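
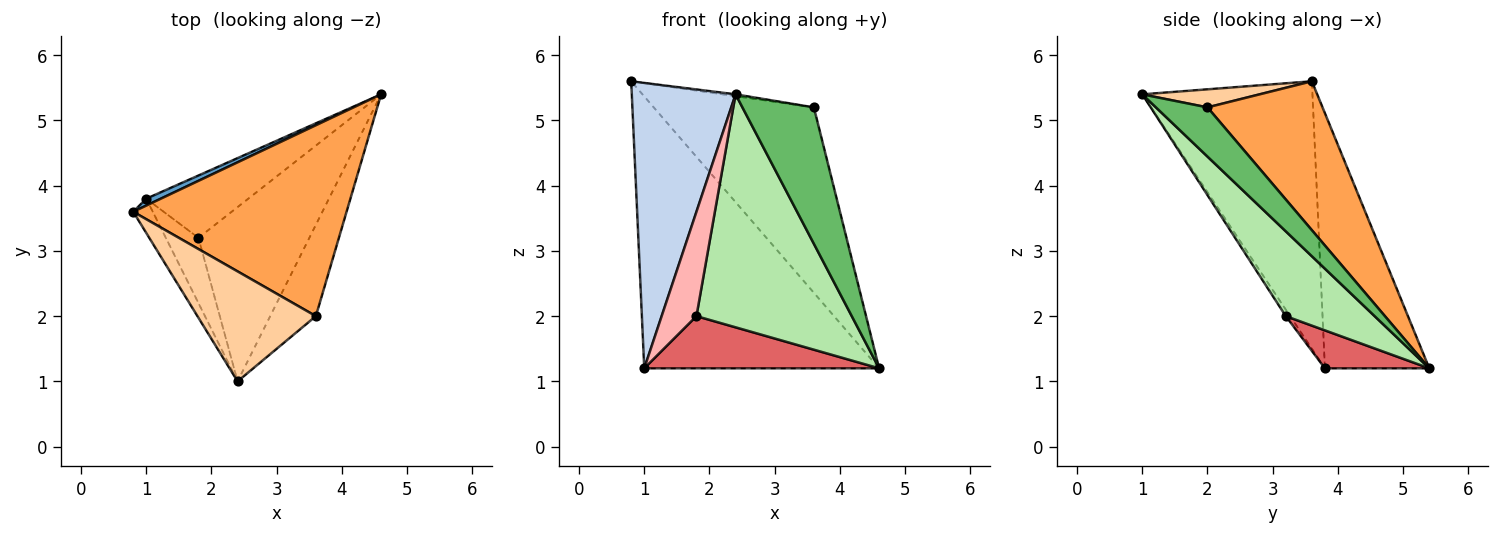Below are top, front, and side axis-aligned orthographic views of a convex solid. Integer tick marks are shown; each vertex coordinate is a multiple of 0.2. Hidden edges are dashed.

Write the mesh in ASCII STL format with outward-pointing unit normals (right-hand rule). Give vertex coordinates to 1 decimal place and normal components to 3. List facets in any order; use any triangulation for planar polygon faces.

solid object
 facet normal -0.406 0.914 0.023
  outer loop
   vertex 1.0 3.8 1.2
   vertex 0.8 3.6 5.6
   vertex 4.6 5.4 1.2
  endloop
 endfacet
 facet normal -0.852 -0.520 -0.062
  outer loop
   vertex 1.0 3.8 1.2
   vertex 2.4 1.0 5.4
   vertex 0.8 3.6 5.6
  endloop
 endfacet
 facet normal 0.448 0.623 0.641
  outer loop
   vertex 3.6 2.0 5.2
   vertex 4.6 5.4 1.2
   vertex 0.8 3.6 5.6
  endloop
 endfacet
 facet normal 0.151 0.017 0.988
  outer loop
   vertex 3.6 2.0 5.2
   vertex 0.8 3.6 5.6
   vertex 2.4 1.0 5.4
  endloop
 endfacet
 facet normal 0.514 -0.713 -0.477
  outer loop
   vertex 3.6 2.0 5.2
   vertex 2.4 1.0 5.4
   vertex 4.6 5.4 1.2
  endloop
 endfacet
 facet normal 0.416 -0.728 -0.545
  outer loop
   vertex 1.8 3.2 2.0
   vertex 4.6 5.4 1.2
   vertex 2.4 1.0 5.4
  endloop
 endfacet
 facet normal 0.274 -0.617 -0.737
  outer loop
   vertex 1.8 3.2 2.0
   vertex 1.0 3.8 1.2
   vertex 4.6 5.4 1.2
  endloop
 endfacet
 facet normal -0.105 -0.843 -0.527
  outer loop
   vertex 1.8 3.2 2.0
   vertex 2.4 1.0 5.4
   vertex 1.0 3.8 1.2
  endloop
 endfacet
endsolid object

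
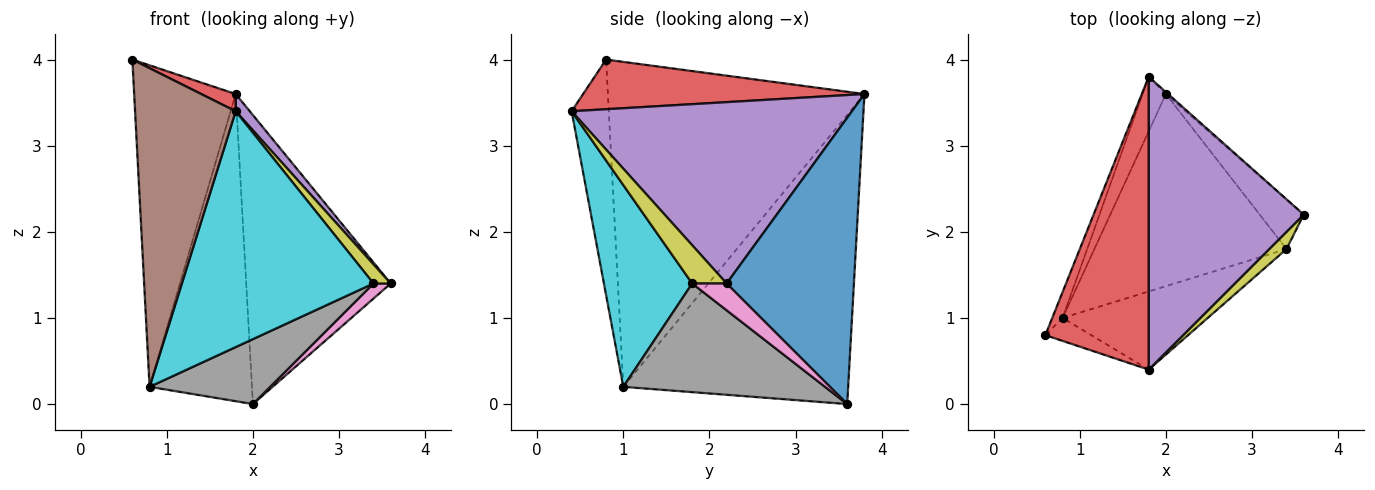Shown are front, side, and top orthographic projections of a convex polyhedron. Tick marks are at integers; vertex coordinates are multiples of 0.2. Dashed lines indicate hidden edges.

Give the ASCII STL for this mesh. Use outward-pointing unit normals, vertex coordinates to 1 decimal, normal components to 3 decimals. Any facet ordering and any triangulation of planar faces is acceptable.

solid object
 facet normal 0.661 0.750 -0.005
  outer loop
   vertex 2.0 3.6 0.0
   vertex 1.8 3.8 3.6
   vertex 3.6 2.2 1.4
  endloop
 endfacet
 facet normal -0.929 0.368 -0.030
  outer loop
   vertex 0.8 1.0 0.2
   vertex 0.6 0.8 4.0
   vertex 1.8 3.8 3.6
  endloop
 endfacet
 facet normal -0.908 0.413 -0.073
  outer loop
   vertex 0.8 1.0 0.2
   vertex 1.8 3.8 3.6
   vertex 2.0 3.6 0.0
  endloop
 endfacet
 facet normal 0.432 -0.053 0.900
  outer loop
   vertex 1.8 0.4 3.4
   vertex 1.8 3.8 3.6
   vertex 0.6 0.8 4.0
  endloop
 endfacet
 facet normal 0.760 -0.038 0.649
  outer loop
   vertex 1.8 0.4 3.4
   vertex 3.6 2.2 1.4
   vertex 1.8 3.8 3.6
  endloop
 endfacet
 facet normal -0.346 -0.936 -0.067
  outer loop
   vertex 1.8 0.4 3.4
   vertex 0.6 0.8 4.0
   vertex 0.8 1.0 0.2
  endloop
 endfacet
 facet normal 0.503 -0.252 -0.827
  outer loop
   vertex 3.4 1.8 1.4
   vertex 2.0 3.6 0.0
   vertex 3.6 2.2 1.4
  endloop
 endfacet
 facet normal 0.472 -0.282 -0.835
  outer loop
   vertex 3.4 1.8 1.4
   vertex 0.8 1.0 0.2
   vertex 2.0 3.6 0.0
  endloop
 endfacet
 facet normal 0.830 -0.415 0.373
  outer loop
   vertex 3.4 1.8 1.4
   vertex 3.6 2.2 1.4
   vertex 1.8 0.4 3.4
  endloop
 endfacet
 facet normal 0.401 -0.870 -0.288
  outer loop
   vertex 3.4 1.8 1.4
   vertex 1.8 0.4 3.4
   vertex 0.8 1.0 0.2
  endloop
 endfacet
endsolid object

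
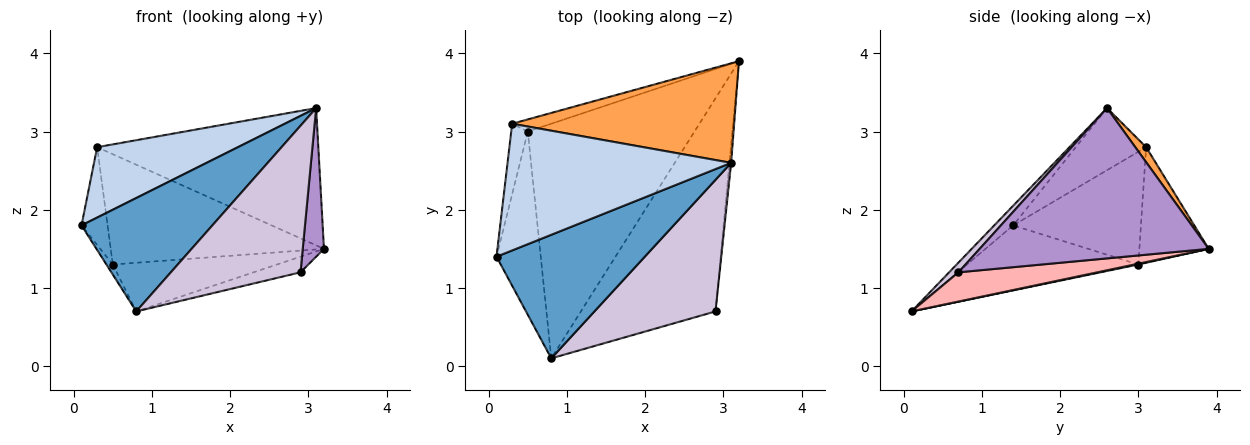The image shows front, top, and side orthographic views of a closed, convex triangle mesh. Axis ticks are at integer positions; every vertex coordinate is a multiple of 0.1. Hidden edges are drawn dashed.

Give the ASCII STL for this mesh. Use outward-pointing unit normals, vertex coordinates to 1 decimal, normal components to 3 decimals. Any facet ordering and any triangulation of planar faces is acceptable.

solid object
 facet normal -0.097 -0.673 0.733
  outer loop
   vertex 3.1 2.6 3.3
   vertex 0.1 1.4 1.8
   vertex 0.8 0.1 0.7
  endloop
 endfacet
 facet normal -0.236 -0.472 0.849
  outer loop
   vertex 0.3 3.1 2.8
   vertex 0.1 1.4 1.8
   vertex 3.1 2.6 3.3
  endloop
 endfacet
 facet normal 0.040 0.809 0.586
  outer loop
   vertex 0.3 3.1 2.8
   vertex 3.1 2.6 3.3
   vertex 3.2 3.9 1.5
  endloop
 endfacet
 facet normal -0.826 0.031 -0.562
  outer loop
   vertex 0.5 3.0 1.3
   vertex 0.8 0.1 0.7
   vertex 0.1 1.4 1.8
  endloop
 endfacet
 facet normal 0.005 0.203 -0.979
  outer loop
   vertex 0.5 3.0 1.3
   vertex 3.2 3.9 1.5
   vertex 0.8 0.1 0.7
  endloop
 endfacet
 facet normal -0.970 0.198 -0.143
  outer loop
   vertex 0.5 3.0 1.3
   vertex 0.1 1.4 1.8
   vertex 0.3 3.1 2.8
  endloop
 endfacet
 facet normal -0.308 0.946 -0.104
  outer loop
   vertex 0.5 3.0 1.3
   vertex 0.3 3.1 2.8
   vertex 3.2 3.9 1.5
  endloop
 endfacet
 facet normal 0.212 0.072 -0.975
  outer loop
   vertex 2.9 0.7 1.2
   vertex 0.8 0.1 0.7
   vertex 3.2 3.9 1.5
  endloop
 endfacet
 facet normal 0.996 -0.092 -0.011
  outer loop
   vertex 2.9 0.7 1.2
   vertex 3.2 3.9 1.5
   vertex 3.1 2.6 3.3
  endloop
 endfacet
 facet normal 0.053 -0.743 0.667
  outer loop
   vertex 2.9 0.7 1.2
   vertex 3.1 2.6 3.3
   vertex 0.8 0.1 0.7
  endloop
 endfacet
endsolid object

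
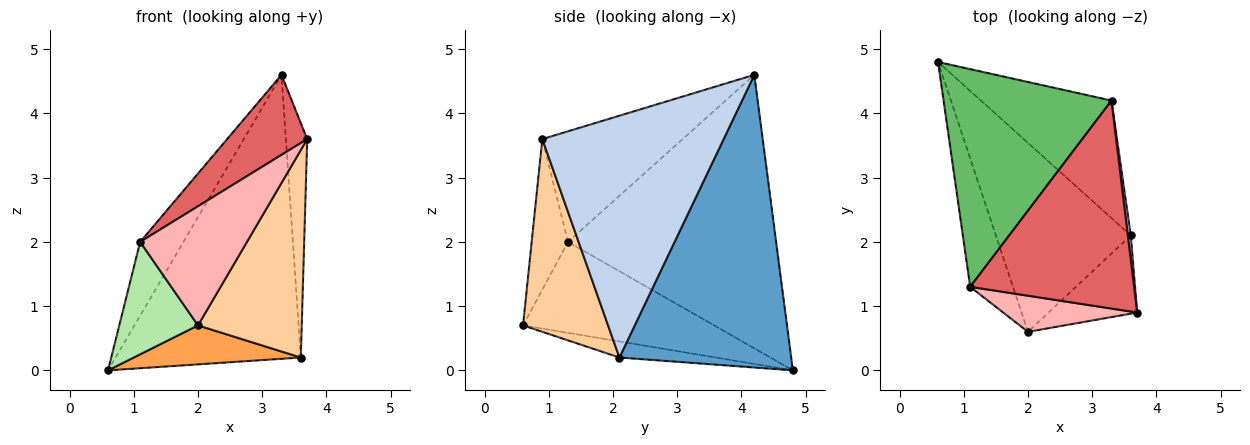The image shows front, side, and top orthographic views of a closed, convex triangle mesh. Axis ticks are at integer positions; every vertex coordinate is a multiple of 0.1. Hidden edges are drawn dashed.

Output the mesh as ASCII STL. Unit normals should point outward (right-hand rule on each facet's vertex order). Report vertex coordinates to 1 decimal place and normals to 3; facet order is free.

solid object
 facet normal 0.651 0.702 -0.290
  outer loop
   vertex 3.6 2.1 0.2
   vertex 0.6 4.8 0.0
   vertex 3.3 4.2 4.6
  endloop
 endfacet
 facet normal 0.993 0.117 0.012
  outer loop
   vertex 3.6 2.1 0.2
   vertex 3.3 4.2 4.6
   vertex 3.7 0.9 3.6
  endloop
 endfacet
 facet normal -0.116 -0.201 -0.973
  outer loop
   vertex 3.6 2.1 0.2
   vertex 2.0 0.6 0.7
   vertex 0.6 4.8 0.0
  endloop
 endfacet
 facet normal 0.609 -0.742 -0.280
  outer loop
   vertex 3.6 2.1 0.2
   vertex 3.7 0.9 3.6
   vertex 2.0 0.6 0.7
  endloop
 endfacet
 facet normal -0.839 0.175 0.515
  outer loop
   vertex 1.1 1.3 2.0
   vertex 3.3 4.2 4.6
   vertex 0.6 4.8 0.0
  endloop
 endfacet
 facet normal -0.848 -0.349 -0.399
  outer loop
   vertex 1.1 1.3 2.0
   vertex 0.6 4.8 0.0
   vertex 2.0 0.6 0.7
  endloop
 endfacet
 facet normal -0.533 -0.304 0.790
  outer loop
   vertex 1.1 1.3 2.0
   vertex 3.7 0.9 3.6
   vertex 3.3 4.2 4.6
  endloop
 endfacet
 facet normal -0.310 -0.910 0.276
  outer loop
   vertex 1.1 1.3 2.0
   vertex 2.0 0.6 0.7
   vertex 3.7 0.9 3.6
  endloop
 endfacet
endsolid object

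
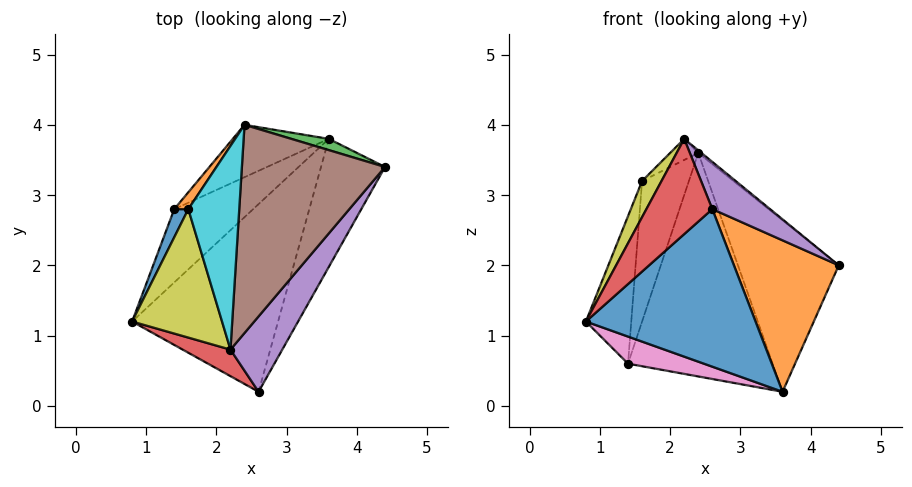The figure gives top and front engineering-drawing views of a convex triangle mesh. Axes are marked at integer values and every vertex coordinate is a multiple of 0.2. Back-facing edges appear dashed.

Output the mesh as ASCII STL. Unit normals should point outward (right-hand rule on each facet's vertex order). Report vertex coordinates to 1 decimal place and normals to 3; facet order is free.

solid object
 facet normal 0.308 -0.612 -0.729
  outer loop
   vertex 3.6 3.8 0.2
   vertex 2.6 0.2 2.8
   vertex 0.8 1.2 1.2
  endloop
 endfacet
 facet normal 0.731 -0.521 -0.441
  outer loop
   vertex 3.6 3.8 0.2
   vertex 4.4 3.4 2.0
   vertex 2.6 0.2 2.8
  endloop
 endfacet
 facet normal 0.332 0.941 0.062
  outer loop
   vertex 3.6 3.8 0.2
   vertex 2.4 4.0 3.6
   vertex 4.4 3.4 2.0
  endloop
 endfacet
 facet normal -0.612 -0.762 0.212
  outer loop
   vertex 2.2 0.8 3.8
   vertex 0.8 1.2 1.2
   vertex 2.6 0.2 2.8
  endloop
 endfacet
 facet normal 0.797 -0.321 0.511
  outer loop
   vertex 2.2 0.8 3.8
   vertex 2.6 0.2 2.8
   vertex 4.4 3.4 2.0
  endloop
 endfacet
 facet normal 0.626 0.010 0.779
  outer loop
   vertex 2.2 0.8 3.8
   vertex 4.4 3.4 2.0
   vertex 2.4 4.0 3.6
  endloop
 endfacet
 facet normal -0.013 -0.347 -0.938
  outer loop
   vertex 1.4 2.8 0.6
   vertex 3.6 3.8 0.2
   vertex 0.8 1.2 1.2
  endloop
 endfacet
 facet normal -0.436 0.876 -0.205
  outer loop
   vertex 1.4 2.8 0.6
   vertex 2.4 4.0 3.6
   vertex 3.6 3.8 0.2
  endloop
 endfacet
 facet normal -0.881 -0.128 0.455
  outer loop
   vertex 1.6 2.8 3.2
   vertex 0.8 1.2 1.2
   vertex 2.2 0.8 3.8
  endloop
 endfacet
 facet normal -0.546 0.086 0.833
  outer loop
   vertex 1.6 2.8 3.2
   vertex 2.2 0.8 3.8
   vertex 2.4 4.0 3.6
  endloop
 endfacet
 facet normal -0.925 0.374 0.071
  outer loop
   vertex 1.6 2.8 3.2
   vertex 1.4 2.8 0.6
   vertex 0.8 1.2 1.2
  endloop
 endfacet
 facet normal -0.840 0.539 0.065
  outer loop
   vertex 1.6 2.8 3.2
   vertex 2.4 4.0 3.6
   vertex 1.4 2.8 0.6
  endloop
 endfacet
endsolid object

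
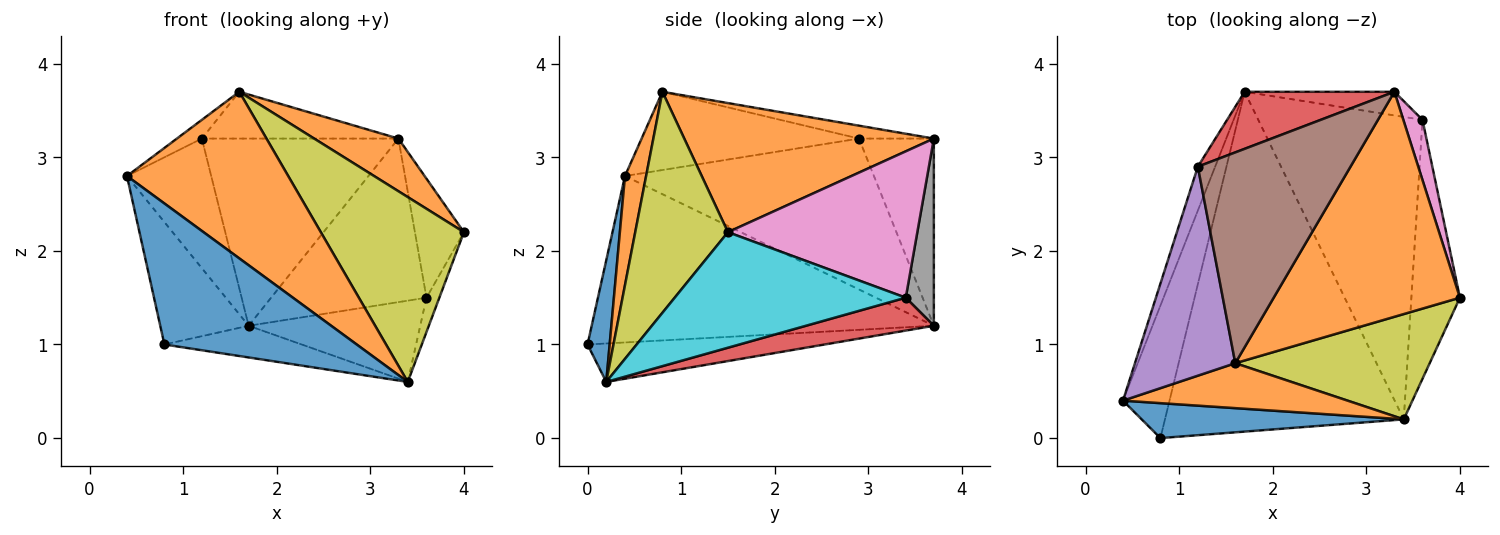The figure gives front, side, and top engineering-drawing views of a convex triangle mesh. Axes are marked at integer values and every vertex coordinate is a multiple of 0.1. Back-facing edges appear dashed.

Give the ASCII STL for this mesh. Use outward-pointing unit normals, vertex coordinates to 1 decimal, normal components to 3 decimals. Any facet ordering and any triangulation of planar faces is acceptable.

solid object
 facet normal -0.935 0.241 -0.261
  outer loop
   vertex 1.7 3.7 1.2
   vertex 0.8 0.0 1.0
   vertex 0.4 0.4 2.8
  endloop
 endfacet
 facet normal 0.559 -0.189 0.807
  outer loop
   vertex 1.6 0.8 3.7
   vertex 4.0 1.5 2.2
   vertex 3.3 3.7 3.2
  endloop
 endfacet
 facet normal -0.942 0.319 -0.108
  outer loop
   vertex 1.2 2.9 3.2
   vertex 1.7 3.7 1.2
   vertex 0.4 0.4 2.8
  endloop
 endfacet
 facet normal -0.342 0.899 0.274
  outer loop
   vertex 1.2 2.9 3.2
   vertex 3.3 3.7 3.2
   vertex 1.7 3.7 1.2
  endloop
 endfacet
 facet normal -0.613 0.070 0.787
  outer loop
   vertex 1.2 2.9 3.2
   vertex 0.4 0.4 2.8
   vertex 1.6 0.8 3.7
  endloop
 endfacet
 facet normal -0.082 0.216 0.973
  outer loop
   vertex 1.2 2.9 3.2
   vertex 1.6 0.8 3.7
   vertex 3.3 3.7 3.2
  endloop
 endfacet
 facet normal 0.960 0.248 0.126
  outer loop
   vertex 3.6 3.4 1.5
   vertex 3.3 3.7 3.2
   vertex 4.0 1.5 2.2
  endloop
 endfacet
 facet normal 0.176 0.974 -0.141
  outer loop
   vertex 3.6 3.4 1.5
   vertex 1.7 3.7 1.2
   vertex 3.3 3.7 3.2
  endloop
 endfacet
 facet normal 0.490 -0.757 0.431
  outer loop
   vertex 3.4 0.2 0.6
   vertex 4.0 1.5 2.2
   vertex 1.6 0.8 3.7
  endloop
 endfacet
 facet normal 0.921 0.051 -0.387
  outer loop
   vertex 3.4 0.2 0.6
   vertex 3.6 3.4 1.5
   vertex 4.0 1.5 2.2
  endloop
 endfacet
 facet normal 0.111 -0.965 0.239
  outer loop
   vertex 3.4 0.2 0.6
   vertex 0.4 0.4 2.8
   vertex 0.8 0.0 1.0
  endloop
 endfacet
 facet normal 0.126 -0.958 0.258
  outer loop
   vertex 3.4 0.2 0.6
   vertex 1.6 0.8 3.7
   vertex 0.4 0.4 2.8
  endloop
 endfacet
 facet normal -0.158 0.092 -0.983
  outer loop
   vertex 3.4 0.2 0.6
   vertex 0.8 0.0 1.0
   vertex 1.7 3.7 1.2
  endloop
 endfacet
 facet normal 0.190 0.255 -0.948
  outer loop
   vertex 3.4 0.2 0.6
   vertex 1.7 3.7 1.2
   vertex 3.6 3.4 1.5
  endloop
 endfacet
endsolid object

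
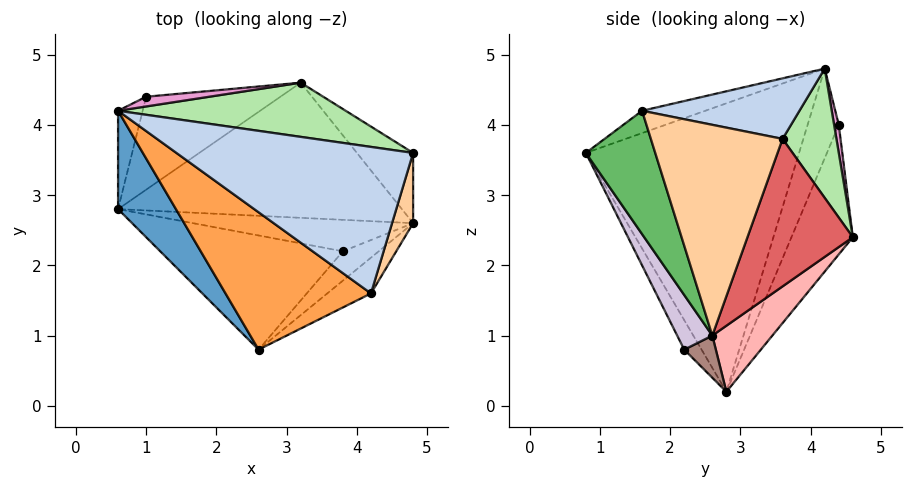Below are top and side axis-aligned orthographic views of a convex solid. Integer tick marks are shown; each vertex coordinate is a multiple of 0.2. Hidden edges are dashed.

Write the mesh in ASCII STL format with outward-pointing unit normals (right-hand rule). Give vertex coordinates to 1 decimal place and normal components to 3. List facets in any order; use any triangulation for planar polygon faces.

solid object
 facet normal -0.824 -0.543 0.165
  outer loop
   vertex 0.6 2.8 0.2
   vertex 2.6 0.8 3.6
   vertex 0.6 4.2 4.8
  endloop
 endfacet
 facet normal 0.246 0.119 0.962
  outer loop
   vertex 4.2 1.6 4.2
   vertex 4.8 3.6 3.8
   vertex 0.6 4.2 4.8
  endloop
 endfacet
 facet normal -0.139 -0.401 0.905
  outer loop
   vertex 4.2 1.6 4.2
   vertex 0.6 4.2 4.8
   vertex 2.6 0.8 3.6
  endloop
 endfacet
 facet normal 0.959 -0.268 0.096
  outer loop
   vertex 4.2 1.6 4.2
   vertex 4.8 2.6 1.0
   vertex 4.8 3.6 3.8
  endloop
 endfacet
 facet normal 0.492 -0.853 -0.174
  outer loop
   vertex 4.2 1.6 4.2
   vertex 2.6 0.8 3.6
   vertex 4.8 2.6 1.0
  endloop
 endfacet
 facet normal 0.220 0.895 0.388
  outer loop
   vertex 3.2 4.6 2.4
   vertex 0.6 4.2 4.8
   vertex 4.8 3.6 3.8
  endloop
 endfacet
 facet normal 0.662 0.706 -0.252
  outer loop
   vertex 3.2 4.6 2.4
   vertex 4.8 3.6 3.8
   vertex 4.8 2.6 1.0
  endloop
 endfacet
 facet normal 0.172 0.653 -0.737
  outer loop
   vertex 3.2 4.6 2.4
   vertex 4.8 2.6 1.0
   vertex 0.6 2.8 0.2
  endloop
 endfacet
 facet normal -0.076 -0.878 -0.472
  outer loop
   vertex 3.8 2.2 0.8
   vertex 2.6 0.8 3.6
   vertex 0.6 2.8 0.2
  endloop
 endfacet
 facet normal 0.403 -0.876 -0.265
  outer loop
   vertex 3.8 2.2 0.8
   vertex 4.8 2.6 1.0
   vertex 2.6 0.8 3.6
  endloop
 endfacet
 facet normal 0.188 0.021 -0.982
  outer loop
   vertex 3.8 2.2 0.8
   vertex 0.6 2.8 0.2
   vertex 4.8 2.6 1.0
  endloop
 endfacet
 facet normal -0.728 0.656 -0.200
  outer loop
   vertex 1.0 4.4 4.0
   vertex 0.6 2.8 0.2
   vertex 0.6 4.2 4.8
  endloop
 endfacet
 facet normal 0.135 0.943 0.303
  outer loop
   vertex 1.0 4.4 4.0
   vertex 0.6 4.2 4.8
   vertex 3.2 4.6 2.4
  endloop
 endfacet
 facet normal -0.326 0.883 -0.338
  outer loop
   vertex 1.0 4.4 4.0
   vertex 3.2 4.6 2.4
   vertex 0.6 2.8 0.2
  endloop
 endfacet
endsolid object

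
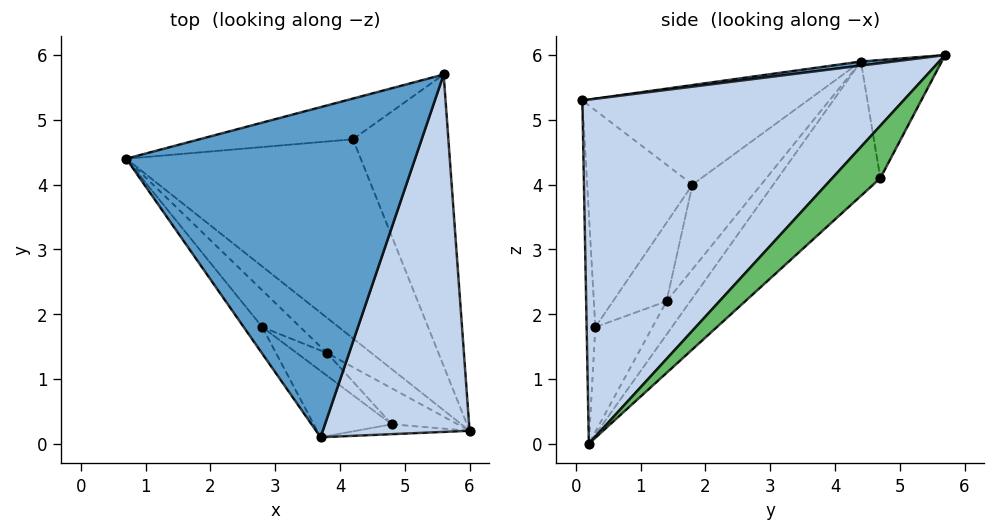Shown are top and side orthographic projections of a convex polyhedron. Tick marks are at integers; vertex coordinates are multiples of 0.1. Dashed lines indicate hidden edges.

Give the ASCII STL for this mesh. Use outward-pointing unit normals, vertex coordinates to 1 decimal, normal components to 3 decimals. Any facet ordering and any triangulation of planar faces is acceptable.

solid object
 facet normal 0.014 -0.129 0.992
  outer loop
   vertex 3.7 0.1 5.3
   vertex 5.6 5.7 6.0
   vertex 0.7 4.4 5.9
  endloop
 endfacet
 facet normal 0.865 -0.340 0.369
  outer loop
   vertex 3.7 0.1 5.3
   vertex 6.0 0.2 0.0
   vertex 5.6 5.7 6.0
  endloop
 endfacet
 facet normal -0.428 0.509 -0.747
  outer loop
   vertex 4.2 4.7 4.1
   vertex 6.0 0.2 0.0
   vertex 0.7 4.4 5.9
  endloop
 endfacet
 facet normal -0.238 0.921 -0.309
  outer loop
   vertex 4.2 4.7 4.1
   vertex 0.7 4.4 5.9
   vertex 5.6 5.7 6.0
  endloop
 endfacet
 facet normal 0.342 0.704 -0.622
  outer loop
   vertex 4.2 4.7 4.1
   vertex 5.6 5.7 6.0
   vertex 6.0 0.2 0.0
  endloop
 endfacet
 facet normal -0.563 0.344 -0.751
  outer loop
   vertex 3.8 1.4 2.2
   vertex 0.7 4.4 5.9
   vertex 6.0 0.2 0.0
  endloop
 endfacet
 facet normal -0.820 -0.551 -0.153
  outer loop
   vertex 2.8 1.8 4.0
   vertex 3.7 0.1 5.3
   vertex 0.7 4.4 5.9
  endloop
 endfacet
 facet normal -0.836 -0.401 -0.375
  outer loop
   vertex 2.8 1.8 4.0
   vertex 0.7 4.4 5.9
   vertex 3.8 1.4 2.2
  endloop
 endfacet
 facet normal -0.301 -0.942 -0.148
  outer loop
   vertex 4.8 0.3 1.8
   vertex 6.0 0.2 0.0
   vertex 3.7 0.1 5.3
  endloop
 endfacet
 facet normal -0.734 -0.499 -0.461
  outer loop
   vertex 4.8 0.3 1.8
   vertex 3.8 1.4 2.2
   vertex 6.0 0.2 0.0
  endloop
 endfacet
 facet normal -0.750 -0.604 -0.270
  outer loop
   vertex 4.8 0.3 1.8
   vertex 3.7 0.1 5.3
   vertex 2.8 1.8 4.0
  endloop
 endfacet
 facet normal -0.758 -0.583 -0.292
  outer loop
   vertex 4.8 0.3 1.8
   vertex 2.8 1.8 4.0
   vertex 3.8 1.4 2.2
  endloop
 endfacet
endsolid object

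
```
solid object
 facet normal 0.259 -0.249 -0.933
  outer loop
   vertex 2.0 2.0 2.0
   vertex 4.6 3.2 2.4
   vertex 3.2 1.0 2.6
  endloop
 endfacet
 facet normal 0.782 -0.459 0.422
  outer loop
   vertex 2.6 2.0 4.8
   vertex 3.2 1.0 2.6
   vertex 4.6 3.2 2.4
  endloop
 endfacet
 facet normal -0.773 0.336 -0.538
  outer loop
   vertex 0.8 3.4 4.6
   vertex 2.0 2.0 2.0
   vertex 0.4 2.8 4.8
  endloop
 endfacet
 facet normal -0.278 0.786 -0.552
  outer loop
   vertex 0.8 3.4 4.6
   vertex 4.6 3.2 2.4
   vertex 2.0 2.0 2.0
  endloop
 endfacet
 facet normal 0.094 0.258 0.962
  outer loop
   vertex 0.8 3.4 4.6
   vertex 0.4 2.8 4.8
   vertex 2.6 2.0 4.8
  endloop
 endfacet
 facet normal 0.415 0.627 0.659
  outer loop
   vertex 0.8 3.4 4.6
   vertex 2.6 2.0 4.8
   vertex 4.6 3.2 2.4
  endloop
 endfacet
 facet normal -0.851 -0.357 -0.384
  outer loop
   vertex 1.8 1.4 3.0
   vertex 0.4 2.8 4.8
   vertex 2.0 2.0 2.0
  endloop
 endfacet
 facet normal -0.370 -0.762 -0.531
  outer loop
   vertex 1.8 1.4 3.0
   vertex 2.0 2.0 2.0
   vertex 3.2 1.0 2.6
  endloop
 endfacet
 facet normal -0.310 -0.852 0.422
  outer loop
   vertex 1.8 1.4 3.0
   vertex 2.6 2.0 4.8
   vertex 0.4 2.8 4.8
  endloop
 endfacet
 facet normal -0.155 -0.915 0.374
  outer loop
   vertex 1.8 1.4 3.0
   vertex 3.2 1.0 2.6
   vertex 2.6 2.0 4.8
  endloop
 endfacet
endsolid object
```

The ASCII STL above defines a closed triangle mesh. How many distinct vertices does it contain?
7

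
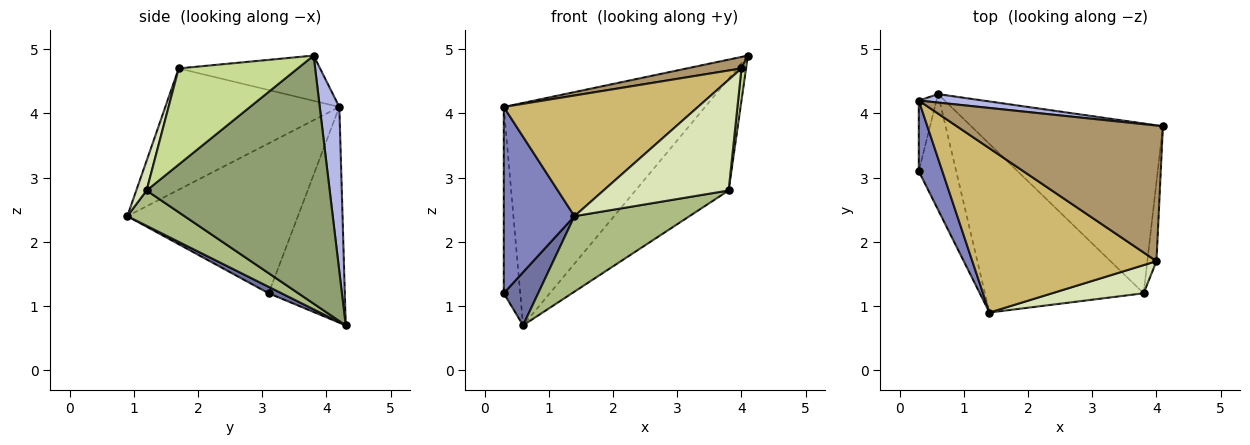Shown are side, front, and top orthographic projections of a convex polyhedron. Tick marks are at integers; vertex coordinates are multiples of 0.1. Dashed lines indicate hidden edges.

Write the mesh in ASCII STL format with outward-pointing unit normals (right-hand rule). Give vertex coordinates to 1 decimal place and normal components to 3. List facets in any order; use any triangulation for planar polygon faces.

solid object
 facet normal 0.154 -0.413 -0.898
  outer loop
   vertex 0.6 4.3 0.7
   vertex 1.4 0.9 2.4
   vertex 0.3 3.1 1.2
  endloop
 endfacet
 facet normal -0.914 -0.379 0.144
  outer loop
   vertex 0.3 4.2 4.1
   vertex 0.3 3.1 1.2
   vertex 1.4 0.9 2.4
  endloop
 endfacet
 facet normal -0.974 0.210 -0.080
  outer loop
   vertex 0.3 4.2 4.1
   vertex 0.6 4.3 0.7
   vertex 0.3 3.1 1.2
  endloop
 endfacet
 facet normal 0.097 0.995 0.038
  outer loop
   vertex 0.3 4.2 4.1
   vertex 4.1 3.8 4.9
   vertex 0.6 4.3 0.7
  endloop
 endfacet
 facet normal 0.734 0.373 -0.567
  outer loop
   vertex 3.8 1.2 2.8
   vertex 0.6 4.3 0.7
   vertex 4.1 3.8 4.9
  endloop
 endfacet
 facet normal 0.199 -0.400 -0.894
  outer loop
   vertex 3.8 1.2 2.8
   vertex 1.4 0.9 2.4
   vertex 0.6 4.3 0.7
  endloop
 endfacet
 facet normal 0.995 -0.038 -0.095
  outer loop
   vertex 4.0 1.7 4.7
   vertex 3.8 1.2 2.8
   vertex 4.1 3.8 4.9
  endloop
 endfacet
 facet normal 0.080 -0.966 0.246
  outer loop
   vertex 4.0 1.7 4.7
   vertex 1.4 0.9 2.4
   vertex 3.8 1.2 2.8
  endloop
 endfacet
 facet normal -0.214 -0.083 0.973
  outer loop
   vertex 4.0 1.7 4.7
   vertex 4.1 3.8 4.9
   vertex 0.3 4.2 4.1
  endloop
 endfacet
 facet normal -0.469 -0.523 0.712
  outer loop
   vertex 4.0 1.7 4.7
   vertex 0.3 4.2 4.1
   vertex 1.4 0.9 2.4
  endloop
 endfacet
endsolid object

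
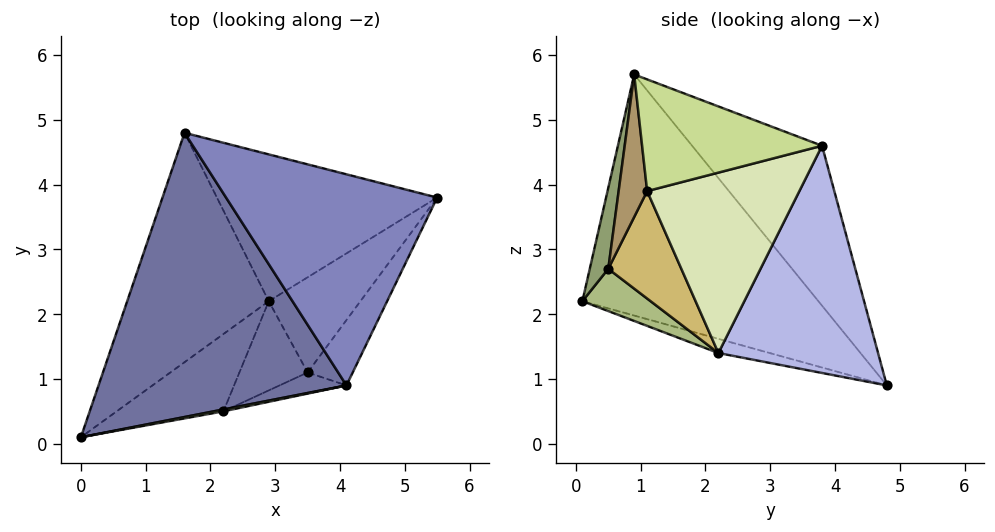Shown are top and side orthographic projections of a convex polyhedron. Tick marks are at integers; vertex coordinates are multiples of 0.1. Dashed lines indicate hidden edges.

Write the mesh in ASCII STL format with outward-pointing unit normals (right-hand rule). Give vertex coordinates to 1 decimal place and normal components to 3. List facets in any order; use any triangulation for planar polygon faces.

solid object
 facet normal -0.639 0.399 0.657
  outer loop
   vertex 4.1 0.9 5.7
   vertex 1.6 4.8 0.9
   vertex 0.0 0.1 2.2
  endloop
 endfacet
 facet normal -0.519 0.511 0.685
  outer loop
   vertex 4.1 0.9 5.7
   vertex 5.5 3.8 4.6
   vertex 1.6 4.8 0.9
  endloop
 endfacet
 facet normal -0.097 -0.235 -0.967
  outer loop
   vertex 2.9 2.2 1.4
   vertex 0.0 0.1 2.2
   vertex 1.6 4.8 0.9
  endloop
 endfacet
 facet normal 0.701 0.220 -0.679
  outer loop
   vertex 2.9 2.2 1.4
   vertex 1.6 4.8 0.9
   vertex 5.5 3.8 4.6
  endloop
 endfacet
 facet normal 0.174 -0.984 0.021
  outer loop
   vertex 2.2 0.5 2.7
   vertex 4.1 0.9 5.7
   vertex 0.0 0.1 2.2
  endloop
 endfacet
 facet normal 0.279 -0.653 -0.704
  outer loop
   vertex 2.2 0.5 2.7
   vertex 0.0 0.1 2.2
   vertex 2.9 2.2 1.4
  endloop
 endfacet
 facet normal 0.799 -0.508 -0.323
  outer loop
   vertex 3.5 1.1 3.9
   vertex 5.5 3.8 4.6
   vertex 4.1 0.9 5.7
  endloop
 endfacet
 facet normal 0.784 -0.477 -0.398
  outer loop
   vertex 3.5 1.1 3.9
   vertex 2.9 2.2 1.4
   vertex 5.5 3.8 4.6
  endloop
 endfacet
 facet normal 0.606 -0.743 -0.284
  outer loop
   vertex 3.5 1.1 3.9
   vertex 4.1 0.9 5.7
   vertex 2.2 0.5 2.7
  endloop
 endfacet
 facet normal 0.673 -0.604 -0.427
  outer loop
   vertex 3.5 1.1 3.9
   vertex 2.2 0.5 2.7
   vertex 2.9 2.2 1.4
  endloop
 endfacet
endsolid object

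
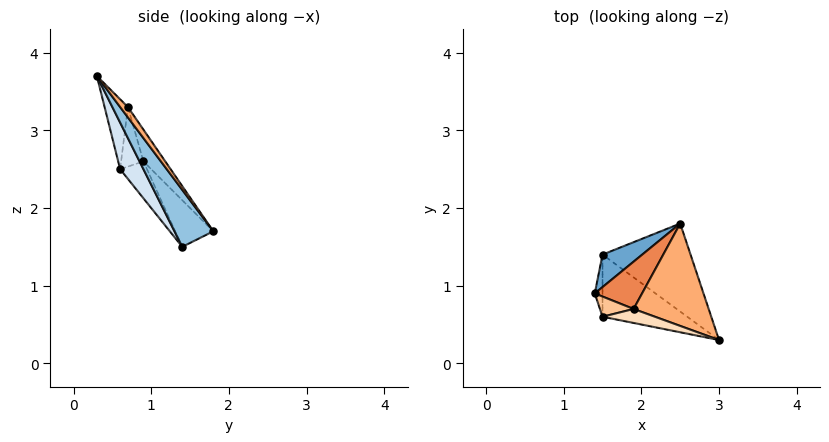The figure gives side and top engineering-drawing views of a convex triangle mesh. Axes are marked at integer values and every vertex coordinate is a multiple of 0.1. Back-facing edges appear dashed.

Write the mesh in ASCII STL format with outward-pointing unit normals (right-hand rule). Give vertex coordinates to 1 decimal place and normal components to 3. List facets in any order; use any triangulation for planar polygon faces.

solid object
 facet normal -0.407 0.845 0.347
  outer loop
   vertex 1.5 1.4 1.5
   vertex 1.4 0.9 2.6
   vertex 2.5 1.8 1.7
  endloop
 endfacet
 facet normal 0.396 -0.684 -0.612
  outer loop
   vertex 1.5 1.4 1.5
   vertex 2.5 1.8 1.7
   vertex 3.0 0.3 3.7
  endloop
 endfacet
 facet normal -0.948 -0.249 -0.200
  outer loop
   vertex 1.5 0.6 2.5
   vertex 1.4 0.9 2.6
   vertex 1.5 1.4 1.5
  endloop
 endfacet
 facet normal 0.325 -0.738 -0.591
  outer loop
   vertex 1.5 0.6 2.5
   vertex 1.5 1.4 1.5
   vertex 3.0 0.3 3.7
  endloop
 endfacet
 facet normal -0.308 0.834 0.458
  outer loop
   vertex 1.9 0.7 3.3
   vertex 2.5 1.8 1.7
   vertex 1.4 0.9 2.6
  endloop
 endfacet
 facet normal 0.081 0.807 0.585
  outer loop
   vertex 1.9 0.7 3.3
   vertex 3.0 0.3 3.7
   vertex 2.5 1.8 1.7
  endloop
 endfacet
 facet normal -0.793 -0.414 0.448
  outer loop
   vertex 1.9 0.7 3.3
   vertex 1.4 0.9 2.6
   vertex 1.5 0.6 2.5
  endloop
 endfacet
 facet normal -0.424 -0.848 0.318
  outer loop
   vertex 1.9 0.7 3.3
   vertex 1.5 0.6 2.5
   vertex 3.0 0.3 3.7
  endloop
 endfacet
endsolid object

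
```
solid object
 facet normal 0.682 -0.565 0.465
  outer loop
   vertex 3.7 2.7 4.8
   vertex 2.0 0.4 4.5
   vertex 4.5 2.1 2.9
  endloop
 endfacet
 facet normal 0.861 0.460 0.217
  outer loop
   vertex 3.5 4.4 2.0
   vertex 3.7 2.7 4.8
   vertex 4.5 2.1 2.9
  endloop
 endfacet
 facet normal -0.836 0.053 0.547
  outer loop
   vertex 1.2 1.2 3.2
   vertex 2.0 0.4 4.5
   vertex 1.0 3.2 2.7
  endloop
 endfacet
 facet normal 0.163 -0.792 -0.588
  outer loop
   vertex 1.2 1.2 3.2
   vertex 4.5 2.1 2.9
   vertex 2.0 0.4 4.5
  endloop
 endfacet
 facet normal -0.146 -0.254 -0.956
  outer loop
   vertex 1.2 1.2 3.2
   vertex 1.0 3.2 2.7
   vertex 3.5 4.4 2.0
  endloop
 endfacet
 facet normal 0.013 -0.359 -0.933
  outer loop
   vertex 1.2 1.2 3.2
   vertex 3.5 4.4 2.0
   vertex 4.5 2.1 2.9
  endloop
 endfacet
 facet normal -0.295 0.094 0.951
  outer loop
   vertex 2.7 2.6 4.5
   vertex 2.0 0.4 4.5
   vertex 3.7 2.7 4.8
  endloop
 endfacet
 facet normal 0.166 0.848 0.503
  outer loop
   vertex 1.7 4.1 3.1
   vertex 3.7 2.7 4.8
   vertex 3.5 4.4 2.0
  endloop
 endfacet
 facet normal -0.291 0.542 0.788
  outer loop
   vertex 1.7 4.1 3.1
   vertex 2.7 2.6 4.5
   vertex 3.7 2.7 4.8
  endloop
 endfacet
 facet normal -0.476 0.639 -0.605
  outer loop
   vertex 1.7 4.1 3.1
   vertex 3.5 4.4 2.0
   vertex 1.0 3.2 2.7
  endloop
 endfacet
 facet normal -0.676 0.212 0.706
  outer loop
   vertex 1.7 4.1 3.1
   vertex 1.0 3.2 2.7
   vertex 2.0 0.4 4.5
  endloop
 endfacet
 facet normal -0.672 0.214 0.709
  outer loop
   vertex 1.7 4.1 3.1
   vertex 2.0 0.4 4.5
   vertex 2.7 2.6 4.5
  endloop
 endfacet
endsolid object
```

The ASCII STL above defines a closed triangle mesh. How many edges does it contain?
18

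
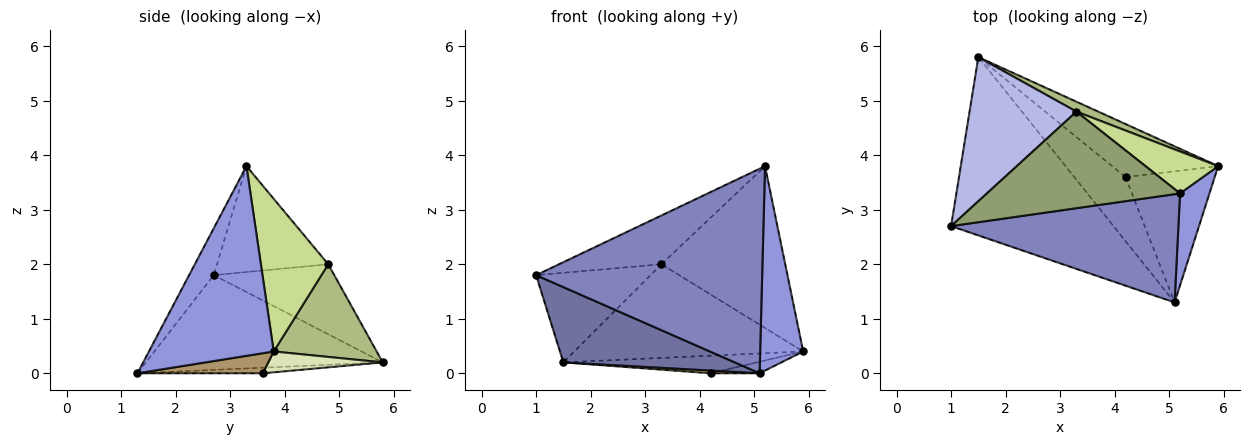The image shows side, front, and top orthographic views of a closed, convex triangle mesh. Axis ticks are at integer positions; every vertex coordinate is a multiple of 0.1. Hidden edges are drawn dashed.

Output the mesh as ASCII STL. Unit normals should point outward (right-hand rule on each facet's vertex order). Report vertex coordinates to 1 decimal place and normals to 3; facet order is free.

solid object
 facet normal -0.473 -0.343 -0.812
  outer loop
   vertex 5.1 1.3 0.0
   vertex 1.0 2.7 1.8
   vertex 1.5 5.8 0.2
  endloop
 endfacet
 facet normal -0.096 -0.880 0.466
  outer loop
   vertex 5.1 1.3 0.0
   vertex 5.2 3.3 3.8
   vertex 1.0 2.7 1.8
  endloop
 endfacet
 facet normal 0.935 -0.323 0.145
  outer loop
   vertex 5.1 1.3 0.0
   vertex 5.9 3.8 0.4
   vertex 5.2 3.3 3.8
  endloop
 endfacet
 facet normal -0.486 0.461 0.742
  outer loop
   vertex 3.3 4.8 2.0
   vertex 1.5 5.8 0.2
   vertex 1.0 2.7 1.8
  endloop
 endfacet
 facet normal -0.440 0.405 0.802
  outer loop
   vertex 3.3 4.8 2.0
   vertex 1.0 2.7 1.8
   vertex 5.2 3.3 3.8
  endloop
 endfacet
 facet normal 0.408 0.908 0.096
  outer loop
   vertex 3.3 4.8 2.0
   vertex 5.9 3.8 0.4
   vertex 1.5 5.8 0.2
  endloop
 endfacet
 facet normal 0.466 0.857 0.222
  outer loop
   vertex 3.3 4.8 2.0
   vertex 5.2 3.3 3.8
   vertex 5.9 3.8 0.4
  endloop
 endfacet
 facet normal 0.183 0.310 -0.933
  outer loop
   vertex 4.2 3.6 0.0
   vertex 1.5 5.8 0.2
   vertex 5.9 3.8 0.4
  endloop
 endfacet
 facet normal 0.219 0.086 -0.972
  outer loop
   vertex 4.2 3.6 0.0
   vertex 5.9 3.8 0.4
   vertex 5.1 1.3 0.0
  endloop
 endfacet
 facet normal -0.108 -0.042 -0.993
  outer loop
   vertex 4.2 3.6 0.0
   vertex 5.1 1.3 0.0
   vertex 1.5 5.8 0.2
  endloop
 endfacet
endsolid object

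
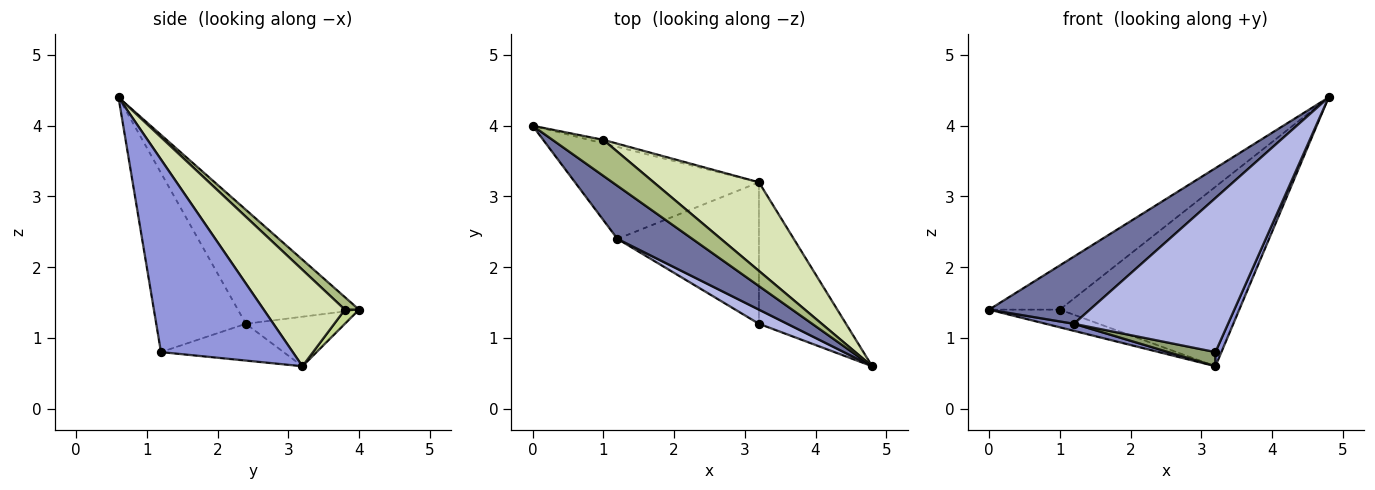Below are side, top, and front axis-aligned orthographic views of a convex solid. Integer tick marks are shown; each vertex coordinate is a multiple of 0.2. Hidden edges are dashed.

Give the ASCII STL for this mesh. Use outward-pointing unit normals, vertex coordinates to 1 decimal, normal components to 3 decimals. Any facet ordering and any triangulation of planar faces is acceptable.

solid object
 facet normal -0.686 -0.571 0.451
  outer loop
   vertex 1.2 2.4 1.2
   vertex 4.8 0.6 4.4
   vertex 0.0 4.0 1.4
  endloop
 endfacet
 facet normal -0.259 -0.074 -0.963
  outer loop
   vertex 1.2 2.4 1.2
   vertex 0.0 4.0 1.4
   vertex 3.2 3.2 0.6
  endloop
 endfacet
 facet normal 0.910 -0.041 -0.412
  outer loop
   vertex 3.2 1.2 0.8
   vertex 3.2 3.2 0.6
   vertex 4.8 0.6 4.4
  endloop
 endfacet
 facet normal -0.501 -0.862 0.079
  outer loop
   vertex 3.2 1.2 0.8
   vertex 4.8 0.6 4.4
   vertex 1.2 2.4 1.2
  endloop
 endfacet
 facet normal -0.250 -0.096 -0.963
  outer loop
   vertex 3.2 1.2 0.8
   vertex 1.2 2.4 1.2
   vertex 3.2 3.2 0.6
  endloop
 endfacet
 facet normal 0.153 0.767 0.624
  outer loop
   vertex 1.0 3.8 1.4
   vertex 0.0 4.0 1.4
   vertex 4.8 0.6 4.4
  endloop
 endfacet
 facet normal 0.192 0.962 -0.192
  outer loop
   vertex 1.0 3.8 1.4
   vertex 3.2 3.2 0.6
   vertex 0.0 4.0 1.4
  endloop
 endfacet
 facet normal 0.376 0.831 0.410
  outer loop
   vertex 1.0 3.8 1.4
   vertex 4.8 0.6 4.4
   vertex 3.2 3.2 0.6
  endloop
 endfacet
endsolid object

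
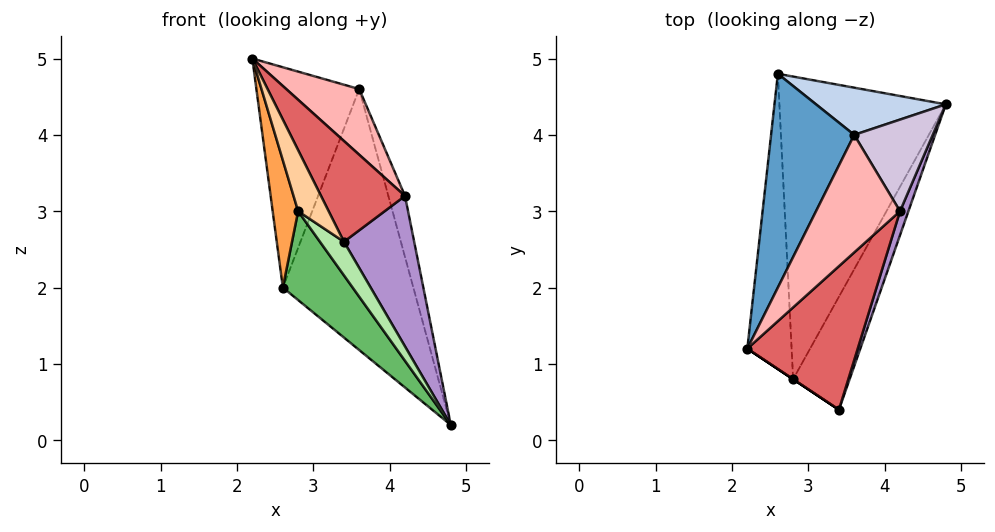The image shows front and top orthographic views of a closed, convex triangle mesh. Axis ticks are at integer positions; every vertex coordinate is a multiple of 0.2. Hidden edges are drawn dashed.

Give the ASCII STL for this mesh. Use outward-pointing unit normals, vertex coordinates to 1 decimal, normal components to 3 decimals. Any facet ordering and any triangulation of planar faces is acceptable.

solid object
 facet normal -0.778 0.451 0.438
  outer loop
   vertex 3.6 4.0 4.6
   vertex 2.6 4.8 2.0
   vertex 2.2 1.2 5.0
  endloop
 endfacet
 facet normal 0.309 0.936 0.169
  outer loop
   vertex 3.6 4.0 4.6
   vertex 4.8 4.4 0.2
   vertex 2.6 4.8 2.0
  endloop
 endfacet
 facet normal -0.958 -0.114 -0.264
  outer loop
   vertex 2.8 0.8 3.0
   vertex 2.2 1.2 5.0
   vertex 2.6 4.8 2.0
  endloop
 endfacet
 facet normal -0.555 -0.832 0.000
  outer loop
   vertex 2.8 0.8 3.0
   vertex 3.4 0.4 2.6
   vertex 2.2 1.2 5.0
  endloop
 endfacet
 facet normal -0.642 -0.216 -0.736
  outer loop
   vertex 2.8 0.8 3.0
   vertex 2.6 4.8 2.0
   vertex 4.8 4.4 0.2
  endloop
 endfacet
 facet normal -0.638 -0.219 -0.738
  outer loop
   vertex 2.8 0.8 3.0
   vertex 4.8 4.4 0.2
   vertex 3.4 0.4 2.6
  endloop
 endfacet
 facet normal 0.782 -0.358 0.510
  outer loop
   vertex 4.2 3.0 3.2
   vertex 2.2 1.2 5.0
   vertex 3.4 0.4 2.6
  endloop
 endfacet
 facet normal 0.775 -0.308 0.552
  outer loop
   vertex 4.2 3.0 3.2
   vertex 3.6 4.0 4.6
   vertex 2.2 1.2 5.0
  endloop
 endfacet
 facet normal 0.951 -0.304 0.048
  outer loop
   vertex 4.2 3.0 3.2
   vertex 3.4 0.4 2.6
   vertex 4.8 4.4 0.2
  endloop
 endfacet
 facet normal 0.944 0.183 0.274
  outer loop
   vertex 4.2 3.0 3.2
   vertex 4.8 4.4 0.2
   vertex 3.6 4.0 4.6
  endloop
 endfacet
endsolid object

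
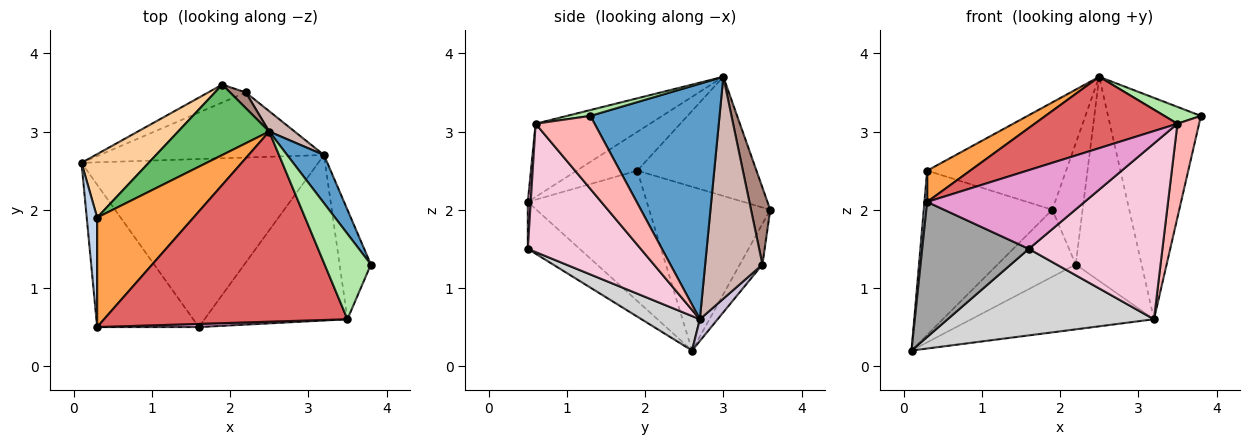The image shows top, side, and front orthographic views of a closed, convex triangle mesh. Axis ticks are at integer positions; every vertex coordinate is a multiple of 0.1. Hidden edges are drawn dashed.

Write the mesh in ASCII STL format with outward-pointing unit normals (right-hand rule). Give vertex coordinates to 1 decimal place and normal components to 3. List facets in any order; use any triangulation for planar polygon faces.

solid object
 facet normal 0.806 0.579 0.126
  outer loop
   vertex 3.2 2.7 0.6
   vertex 2.5 3.0 3.7
   vertex 3.8 1.3 3.2
  endloop
 endfacet
 facet normal -0.997 -0.023 0.080
  outer loop
   vertex 0.3 1.9 2.5
   vertex 0.1 2.6 0.2
   vertex 0.3 0.5 2.1
  endloop
 endfacet
 facet normal -0.361 -0.256 0.897
  outer loop
   vertex 0.3 1.9 2.5
   vertex 0.3 0.5 2.1
   vertex 2.5 3.0 3.7
  endloop
 endfacet
 facet normal -0.660 0.701 0.271
  outer loop
   vertex 0.3 1.9 2.5
   vertex 1.9 3.6 2.0
   vertex 0.1 2.6 0.2
  endloop
 endfacet
 facet normal -0.583 0.680 0.446
  outer loop
   vertex 0.3 1.9 2.5
   vertex 2.5 3.0 3.7
   vertex 1.9 3.6 2.0
  endloop
 endfacet
 facet normal 0.123 -0.192 0.974
  outer loop
   vertex 3.5 0.6 3.1
   vertex 3.8 1.3 3.2
   vertex 2.5 3.0 3.7
  endloop
 endfacet
 facet normal -0.271 -0.338 0.901
  outer loop
   vertex 3.5 0.6 3.1
   vertex 2.5 3.0 3.7
   vertex 0.3 0.5 2.1
  endloop
 endfacet
 facet normal 0.871 -0.320 -0.373
  outer loop
   vertex 3.5 0.6 3.1
   vertex 3.2 2.7 0.6
   vertex 3.8 1.3 3.2
  endloop
 endfacet
 facet normal -0.269 0.931 -0.248
  outer loop
   vertex 2.2 3.5 1.3
   vertex 0.1 2.6 0.2
   vertex 1.9 3.6 2.0
  endloop
 endfacet
 facet normal 0.068 0.704 -0.707
  outer loop
   vertex 2.2 3.5 1.3
   vertex 3.2 2.7 0.6
   vertex 0.1 2.6 0.2
  endloop
 endfacet
 facet normal 0.533 0.839 0.108
  outer loop
   vertex 2.2 3.5 1.3
   vertex 1.9 3.6 2.0
   vertex 2.5 3.0 3.7
  endloop
 endfacet
 facet normal 0.654 0.752 0.075
  outer loop
   vertex 2.2 3.5 1.3
   vertex 2.5 3.0 3.7
   vertex 3.2 2.7 0.6
  endloop
 endfacet
 facet normal 0.019 -0.999 0.040
  outer loop
   vertex 1.6 0.5 1.5
   vertex 3.5 0.6 3.1
   vertex 0.3 0.5 2.1
  endloop
 endfacet
 facet normal 0.524 -0.620 -0.584
  outer loop
   vertex 1.6 0.5 1.5
   vertex 3.2 2.7 0.6
   vertex 3.5 0.6 3.1
  endloop
 endfacet
 facet normal -0.318 -0.653 -0.688
  outer loop
   vertex 1.6 0.5 1.5
   vertex 0.3 0.5 2.1
   vertex 0.1 2.6 0.2
  endloop
 endfacet
 facet normal 0.128 -0.454 -0.882
  outer loop
   vertex 1.6 0.5 1.5
   vertex 0.1 2.6 0.2
   vertex 3.2 2.7 0.6
  endloop
 endfacet
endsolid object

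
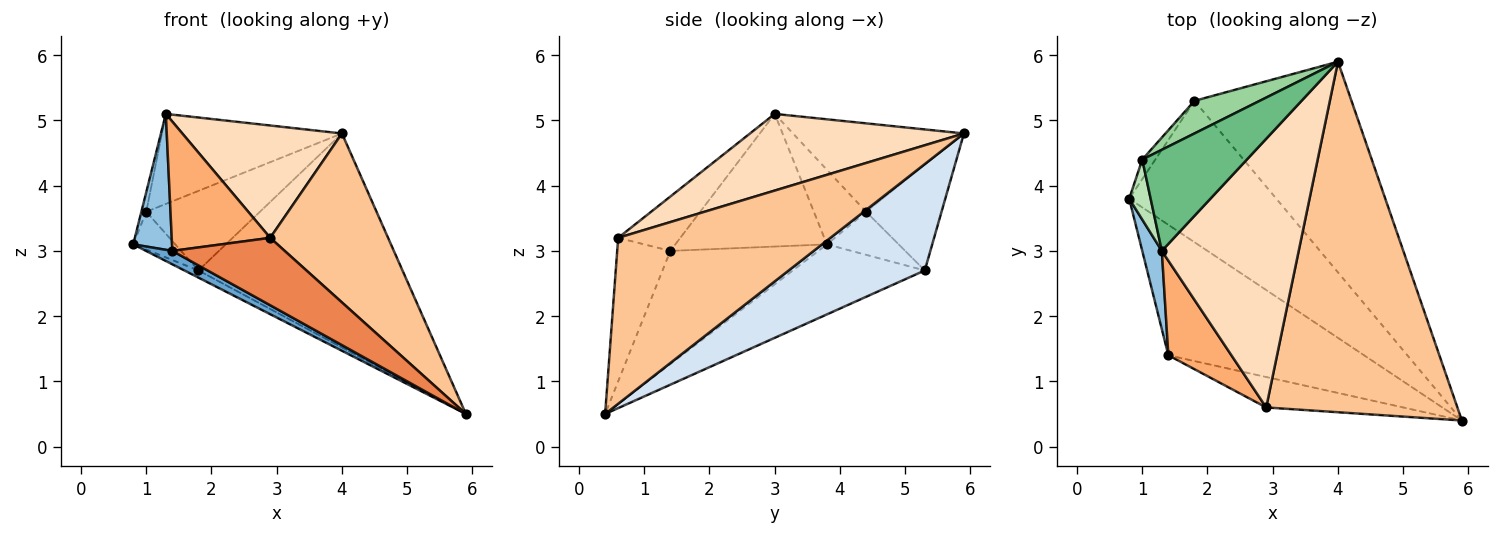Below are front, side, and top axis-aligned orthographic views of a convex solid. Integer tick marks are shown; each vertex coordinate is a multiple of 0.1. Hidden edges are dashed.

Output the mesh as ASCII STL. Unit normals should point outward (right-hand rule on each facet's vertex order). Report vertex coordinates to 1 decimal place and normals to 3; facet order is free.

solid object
 facet normal -0.499 -0.089 -0.862
  outer loop
   vertex 1.4 1.4 3.0
   vertex 0.8 3.8 3.1
   vertex 5.9 0.4 0.5
  endloop
 endfacet
 facet normal -0.959 -0.246 0.141
  outer loop
   vertex 1.4 1.4 3.0
   vertex 1.3 3.0 5.1
   vertex 0.8 3.8 3.1
  endloop
 endfacet
 facet normal -0.429 0.046 -0.902
  outer loop
   vertex 1.8 5.3 2.7
   vertex 5.9 0.4 0.5
   vertex 0.8 3.8 3.1
  endloop
 endfacet
 facet normal 0.429 0.644 -0.634
  outer loop
   vertex 1.8 5.3 2.7
   vertex 4.0 5.9 4.8
   vertex 5.9 0.4 0.5
  endloop
 endfacet
 facet normal -0.396 -0.837 -0.378
  outer loop
   vertex 2.9 0.6 3.2
   vertex 1.4 1.4 3.0
   vertex 5.9 0.4 0.5
  endloop
 endfacet
 facet normal -0.454 -0.719 0.526
  outer loop
   vertex 2.9 0.6 3.2
   vertex 1.3 3.0 5.1
   vertex 1.4 1.4 3.0
  endloop
 endfacet
 facet normal 0.616 -0.342 0.710
  outer loop
   vertex 2.9 0.6 3.2
   vertex 5.9 0.4 0.5
   vertex 4.0 5.9 4.8
  endloop
 endfacet
 facet normal 0.459 -0.343 0.820
  outer loop
   vertex 2.9 0.6 3.2
   vertex 4.0 5.9 4.8
   vertex 1.3 3.0 5.1
  endloop
 endfacet
 facet normal -0.534 0.562 0.632
  outer loop
   vertex 1.0 4.4 3.6
   vertex 1.3 3.0 5.1
   vertex 4.0 5.9 4.8
  endloop
 endfacet
 facet normal -0.523 0.788 0.323
  outer loop
   vertex 1.0 4.4 3.6
   vertex 4.0 5.9 4.8
   vertex 1.8 5.3 2.7
  endloop
 endfacet
 facet normal -0.957 0.090 0.275
  outer loop
   vertex 1.0 4.4 3.6
   vertex 0.8 3.8 3.1
   vertex 1.3 3.0 5.1
  endloop
 endfacet
 facet normal -0.835 0.489 -0.253
  outer loop
   vertex 1.0 4.4 3.6
   vertex 1.8 5.3 2.7
   vertex 0.8 3.8 3.1
  endloop
 endfacet
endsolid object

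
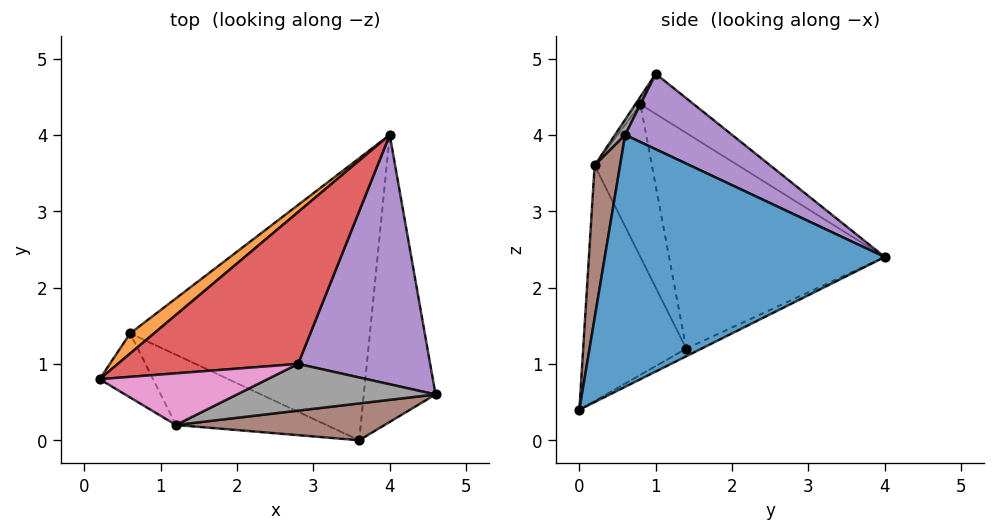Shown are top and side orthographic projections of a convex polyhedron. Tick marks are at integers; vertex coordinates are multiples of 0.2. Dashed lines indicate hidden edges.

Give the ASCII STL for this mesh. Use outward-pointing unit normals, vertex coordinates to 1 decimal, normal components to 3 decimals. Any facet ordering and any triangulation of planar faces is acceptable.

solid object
 facet normal 0.961 0.041 -0.274
  outer loop
   vertex 3.6 0.0 0.4
   vertex 4.0 4.0 2.4
   vertex 4.6 0.6 4.0
  endloop
 endfacet
 facet normal -0.621 0.781 0.069
  outer loop
   vertex 0.6 1.4 1.2
   vertex 0.2 0.8 4.4
   vertex 4.0 4.0 2.4
  endloop
 endfacet
 facet normal -0.028 0.449 -0.893
  outer loop
   vertex 0.6 1.4 1.2
   vertex 4.0 4.0 2.4
   vertex 3.6 0.0 0.4
  endloop
 endfacet
 facet normal -0.164 0.655 0.737
  outer loop
   vertex 2.8 1.0 4.8
   vertex 4.0 4.0 2.4
   vertex 0.2 0.8 4.4
  endloop
 endfacet
 facet normal 0.444 0.444 0.778
  outer loop
   vertex 2.8 1.0 4.8
   vertex 4.6 0.6 4.0
   vertex 4.0 4.0 2.4
  endloop
 endfacet
 facet normal 0.100 -0.986 0.137
  outer loop
   vertex 1.2 0.2 3.6
   vertex 3.6 0.0 0.4
   vertex 4.6 0.6 4.0
  endloop
 endfacet
 facet normal -0.026 -0.815 0.579
  outer loop
   vertex 1.2 0.2 3.6
   vertex 2.8 1.0 4.8
   vertex 0.2 0.8 4.4
  endloop
 endfacet
 facet normal 0.040 -0.855 0.517
  outer loop
   vertex 1.2 0.2 3.6
   vertex 4.6 0.6 4.0
   vertex 2.8 1.0 4.8
  endloop
 endfacet
 facet normal -0.625 -0.750 -0.219
  outer loop
   vertex 1.2 0.2 3.6
   vertex 0.2 0.8 4.4
   vertex 0.6 1.4 1.2
  endloop
 endfacet
 facet normal -0.468 -0.832 -0.299
  outer loop
   vertex 1.2 0.2 3.6
   vertex 0.6 1.4 1.2
   vertex 3.6 0.0 0.4
  endloop
 endfacet
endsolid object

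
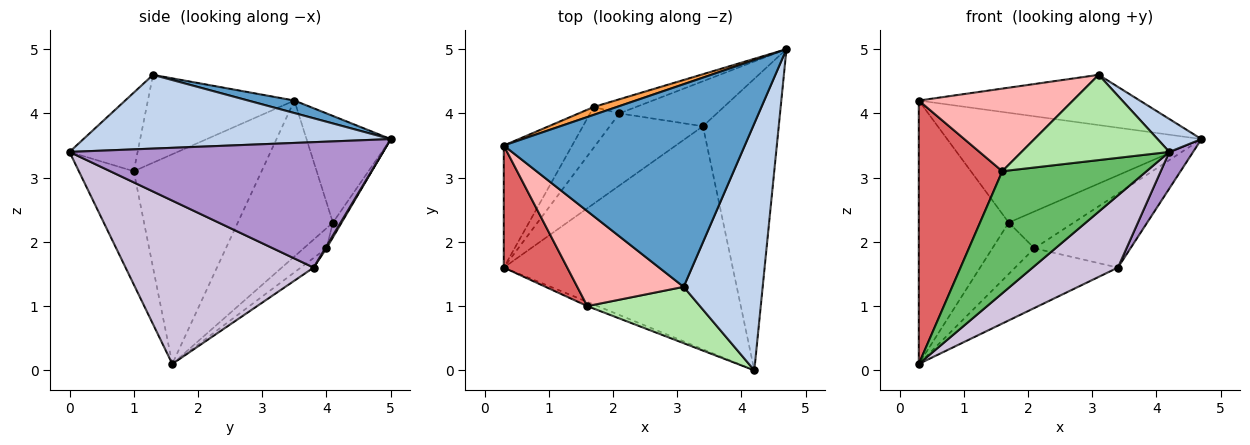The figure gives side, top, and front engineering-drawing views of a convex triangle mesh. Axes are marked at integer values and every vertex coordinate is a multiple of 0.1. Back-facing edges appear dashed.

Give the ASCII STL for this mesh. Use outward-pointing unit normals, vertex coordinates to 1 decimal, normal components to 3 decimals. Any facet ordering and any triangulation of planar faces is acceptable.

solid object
 facet normal 0.050 0.240 0.969
  outer loop
   vertex 3.1 1.3 4.6
   vertex 4.7 5.0 3.6
   vertex 0.3 3.5 4.2
  endloop
 endfacet
 facet normal 0.679 -0.097 0.728
  outer loop
   vertex 3.1 1.3 4.6
   vertex 4.2 0.0 3.4
   vertex 4.7 5.0 3.6
  endloop
 endfacet
 facet normal -0.314 0.947 0.068
  outer loop
   vertex 1.7 4.1 2.3
   vertex 0.3 3.5 4.2
   vertex 4.7 5.0 3.6
  endloop
 endfacet
 facet normal -0.692 0.655 -0.303
  outer loop
   vertex 1.7 4.1 2.3
   vertex 0.3 1.6 0.1
   vertex 0.3 3.5 4.2
  endloop
 endfacet
 facet normal -0.355 -0.934 -0.033
  outer loop
   vertex 1.6 1.0 3.1
   vertex 0.3 1.6 0.1
   vertex 4.2 0.0 3.4
  endloop
 endfacet
 facet normal -0.359 -0.779 0.515
  outer loop
   vertex 1.6 1.0 3.1
   vertex 4.2 0.0 3.4
   vertex 3.1 1.3 4.6
  endloop
 endfacet
 facet normal -0.812 -0.530 0.246
  outer loop
   vertex 1.6 1.0 3.1
   vertex 0.3 3.5 4.2
   vertex 0.3 1.6 0.1
  endloop
 endfacet
 facet normal -0.529 -0.557 0.640
  outer loop
   vertex 1.6 1.0 3.1
   vertex 3.1 1.3 4.6
   vertex 0.3 3.5 4.2
  endloop
 endfacet
 facet normal 0.854 -0.065 -0.516
  outer loop
   vertex 3.4 3.8 1.6
   vertex 4.7 5.0 3.6
   vertex 4.2 0.0 3.4
  endloop
 endfacet
 facet normal 0.562 -0.255 -0.787
  outer loop
   vertex 3.4 3.8 1.6
   vertex 4.2 0.0 3.4
   vertex 0.3 1.6 0.1
  endloop
 endfacet
 facet normal -0.391 0.722 -0.571
  outer loop
   vertex 2.1 4.0 1.9
   vertex 0.3 1.6 0.1
   vertex 1.7 4.1 2.3
  endloop
 endfacet
 facet normal -0.079 0.636 -0.768
  outer loop
   vertex 2.1 4.0 1.9
   vertex 3.4 3.8 1.6
   vertex 0.3 1.6 0.1
  endloop
 endfacet
 facet normal -0.124 0.926 -0.355
  outer loop
   vertex 2.1 4.0 1.9
   vertex 1.7 4.1 2.3
   vertex 4.7 5.0 3.6
  endloop
 endfacet
 facet normal 0.011 0.854 -0.520
  outer loop
   vertex 2.1 4.0 1.9
   vertex 4.7 5.0 3.6
   vertex 3.4 3.8 1.6
  endloop
 endfacet
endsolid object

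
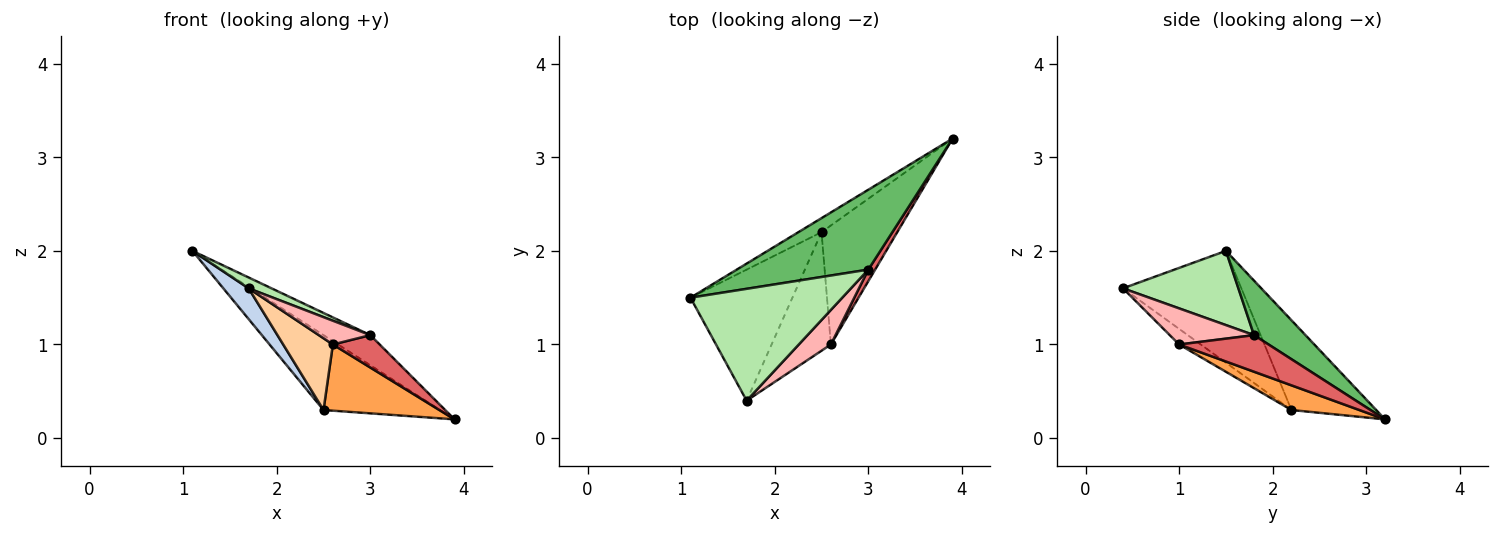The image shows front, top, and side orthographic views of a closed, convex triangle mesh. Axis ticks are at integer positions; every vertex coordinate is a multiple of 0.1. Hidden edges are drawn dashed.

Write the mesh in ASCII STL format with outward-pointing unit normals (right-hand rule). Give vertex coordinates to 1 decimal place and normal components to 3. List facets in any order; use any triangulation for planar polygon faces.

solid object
 facet normal -0.582 0.799 -0.150
  outer loop
   vertex 2.5 2.2 0.3
   vertex 1.1 1.5 2.0
   vertex 3.9 3.2 0.2
  endloop
 endfacet
 facet normal -0.730 -0.156 -0.665
  outer loop
   vertex 2.5 2.2 0.3
   vertex 1.7 0.4 1.6
   vertex 1.1 1.5 2.0
  endloop
 endfacet
 facet normal 0.274 -0.467 -0.841
  outer loop
   vertex 2.6 1.0 1.0
   vertex 2.5 2.2 0.3
   vertex 3.9 3.2 0.2
  endloop
 endfacet
 facet normal -0.220 -0.505 -0.835
  outer loop
   vertex 2.6 1.0 1.0
   vertex 1.7 0.4 1.6
   vertex 2.5 2.2 0.3
  endloop
 endfacet
 facet normal 0.361 0.329 0.873
  outer loop
   vertex 3.0 1.8 1.1
   vertex 3.9 3.2 0.2
   vertex 1.1 1.5 2.0
  endloop
 endfacet
 facet normal 0.438 -0.087 0.895
  outer loop
   vertex 3.0 1.8 1.1
   vertex 1.1 1.5 2.0
   vertex 1.7 0.4 1.6
  endloop
 endfacet
 facet normal 0.874 -0.457 0.163
  outer loop
   vertex 3.0 1.8 1.1
   vertex 2.6 1.0 1.0
   vertex 3.9 3.2 0.2
  endloop
 endfacet
 facet normal 0.680 -0.415 0.604
  outer loop
   vertex 3.0 1.8 1.1
   vertex 1.7 0.4 1.6
   vertex 2.6 1.0 1.0
  endloop
 endfacet
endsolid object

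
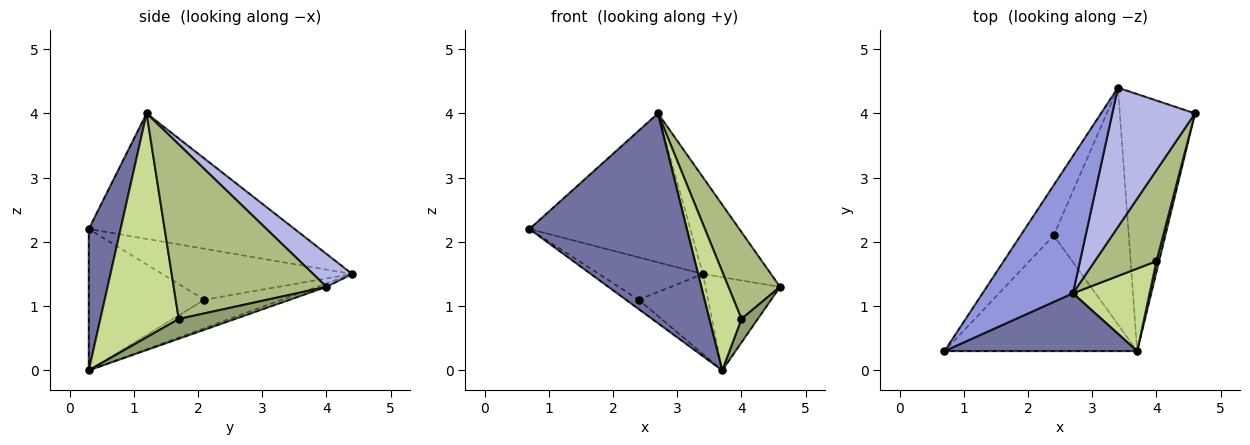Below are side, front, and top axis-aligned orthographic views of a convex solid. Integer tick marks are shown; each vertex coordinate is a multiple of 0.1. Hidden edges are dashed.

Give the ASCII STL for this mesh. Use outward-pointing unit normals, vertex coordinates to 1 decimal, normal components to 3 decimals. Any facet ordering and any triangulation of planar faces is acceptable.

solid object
 facet normal 0.191 -0.946 0.261
  outer loop
   vertex 2.7 1.2 4.0
   vertex 0.7 0.3 2.2
   vertex 3.7 0.3 0.0
  endloop
 endfacet
 facet normal -0.043 0.340 -0.939
  outer loop
   vertex 3.4 4.4 1.5
   vertex 4.6 4.0 1.3
   vertex 3.7 0.3 0.0
  endloop
 endfacet
 facet normal -0.685 0.536 0.494
  outer loop
   vertex 3.4 4.4 1.5
   vertex 0.7 0.3 2.2
   vertex 2.7 1.2 4.0
  endloop
 endfacet
 facet normal 0.311 0.542 0.781
  outer loop
   vertex 3.4 4.4 1.5
   vertex 2.7 1.2 4.0
   vertex 4.6 4.0 1.3
  endloop
 endfacet
 facet normal 0.953 -0.276 0.125
  outer loop
   vertex 4.0 1.7 0.8
   vertex 3.7 0.3 0.0
   vertex 4.6 4.0 1.3
  endloop
 endfacet
 facet normal 0.898 -0.303 0.318
  outer loop
   vertex 4.0 1.7 0.8
   vertex 4.6 4.0 1.3
   vertex 2.7 1.2 4.0
  endloop
 endfacet
 facet normal 0.882 -0.362 0.302
  outer loop
   vertex 4.0 1.7 0.8
   vertex 2.7 1.2 4.0
   vertex 3.7 0.3 0.0
  endloop
 endfacet
 facet normal -0.590 0.066 -0.805
  outer loop
   vertex 2.4 2.1 1.1
   vertex 3.7 0.3 0.0
   vertex 0.7 0.3 2.2
  endloop
 endfacet
 facet normal -0.762 0.417 -0.495
  outer loop
   vertex 2.4 2.1 1.1
   vertex 0.7 0.3 2.2
   vertex 3.4 4.4 1.5
  endloop
 endfacet
 facet normal -0.337 0.302 -0.892
  outer loop
   vertex 2.4 2.1 1.1
   vertex 3.4 4.4 1.5
   vertex 3.7 0.3 0.0
  endloop
 endfacet
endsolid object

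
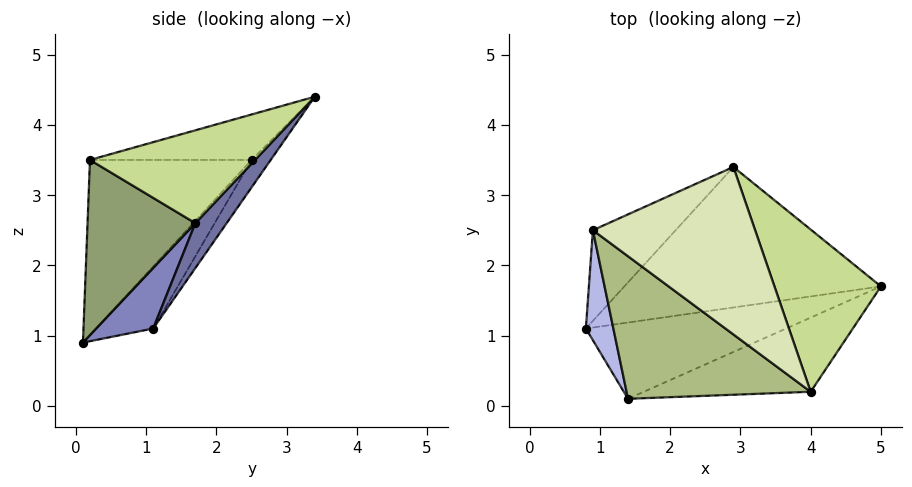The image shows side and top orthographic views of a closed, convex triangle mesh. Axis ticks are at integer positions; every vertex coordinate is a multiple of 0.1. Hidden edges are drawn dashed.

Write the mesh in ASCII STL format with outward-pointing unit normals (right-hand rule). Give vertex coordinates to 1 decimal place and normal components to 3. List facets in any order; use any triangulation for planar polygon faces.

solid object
 facet normal 0.107 0.782 -0.614
  outer loop
   vertex 2.9 3.4 4.4
   vertex 5.0 1.7 2.6
   vertex 0.8 1.1 1.1
  endloop
 endfacet
 facet normal 0.272 0.343 -0.899
  outer loop
   vertex 1.4 0.1 0.9
   vertex 0.8 1.1 1.1
   vertex 5.0 1.7 2.6
  endloop
 endfacet
 facet normal -0.163 0.855 -0.492
  outer loop
   vertex 0.9 2.5 3.5
   vertex 2.9 3.4 4.4
   vertex 0.8 1.1 1.1
  endloop
 endfacet
 facet normal -0.774 -0.533 0.343
  outer loop
   vertex 0.9 2.5 3.5
   vertex 0.8 1.1 1.1
   vertex 1.4 0.1 0.9
  endloop
 endfacet
 facet normal 0.539 -0.668 -0.513
  outer loop
   vertex 4.0 0.2 3.5
   vertex 1.4 0.1 0.9
   vertex 5.0 1.7 2.6
  endloop
 endfacet
 facet normal -0.505 -0.680 0.531
  outer loop
   vertex 4.0 0.2 3.5
   vertex 0.9 2.5 3.5
   vertex 1.4 0.1 0.9
  endloop
 endfacet
 facet normal 0.657 0.014 0.754
  outer loop
   vertex 4.0 0.2 3.5
   vertex 5.0 1.7 2.6
   vertex 2.9 3.4 4.4
  endloop
 endfacet
 facet normal -0.253 -0.342 0.905
  outer loop
   vertex 4.0 0.2 3.5
   vertex 2.9 3.4 4.4
   vertex 0.9 2.5 3.5
  endloop
 endfacet
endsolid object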